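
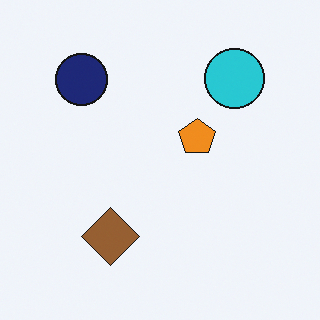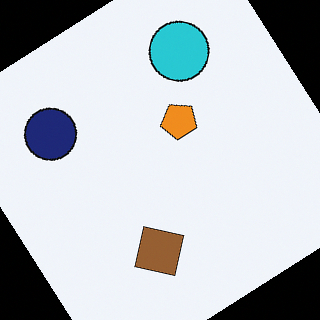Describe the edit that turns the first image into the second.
It was rotated counter-clockwise by a large amount — several tens of degrees.

Every shape is tilted by the same angle and the image corners show triangular fill wedges — a whole-image rotation by a non-right angle.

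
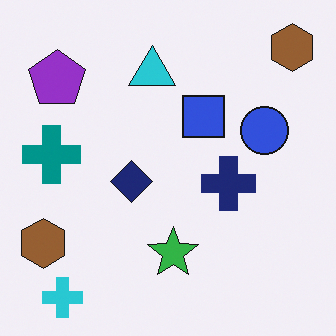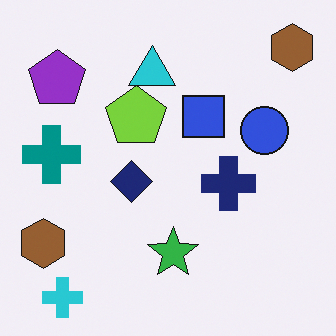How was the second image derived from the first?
The second image is the first overlaid with an additional lime pentagon.

A lime pentagon appears in the second image that is absent from the first.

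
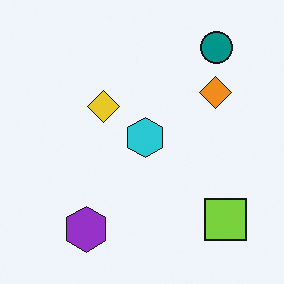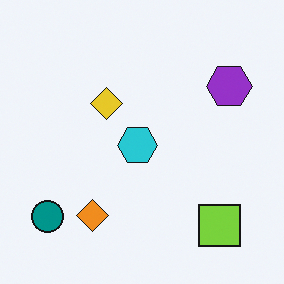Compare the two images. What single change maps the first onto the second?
Transposed (reflected across the top-left ↔ bottom-right diagonal).

Shapes have swapped their row and column positions — what was in the top-right is now in the bottom-left — a diagonal reflection.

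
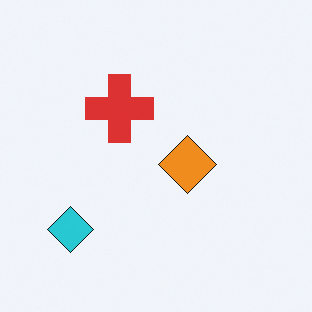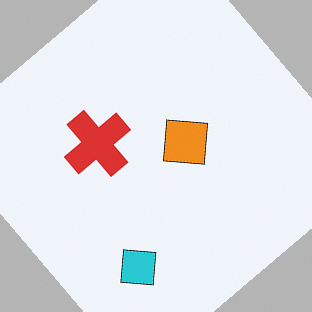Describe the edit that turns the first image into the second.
It was rotated counter-clockwise by a large amount — several tens of degrees.

Every shape is tilted by the same angle and the image corners show triangular fill wedges — a whole-image rotation by a non-right angle.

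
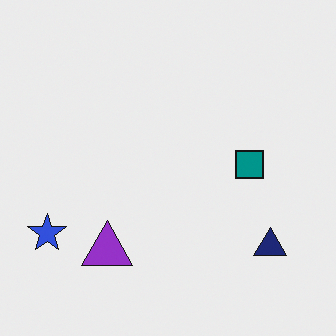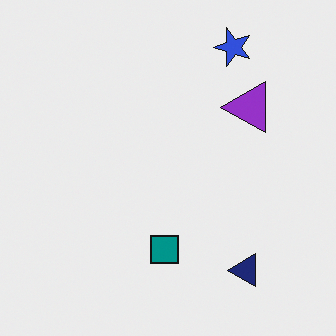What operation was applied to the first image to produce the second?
The second image is the first transposed (reflected across the top-left ↔ bottom-right diagonal).

Shapes have swapped their row and column positions — what was in the top-right is now in the bottom-left — a diagonal reflection.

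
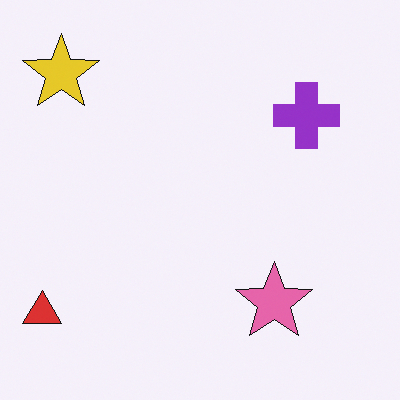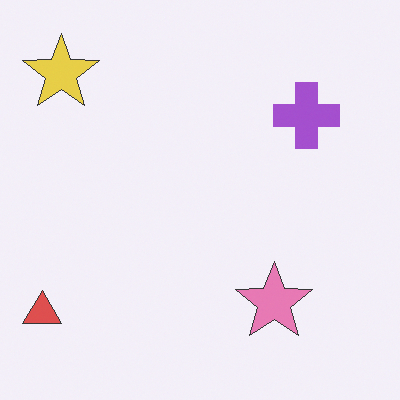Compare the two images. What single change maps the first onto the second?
The image was given slightly reduced contrast.

Tones are pushed toward mid-grey across the whole image — a global contrast change.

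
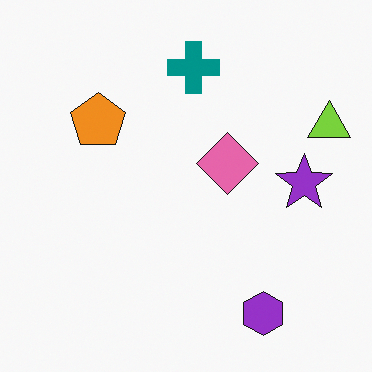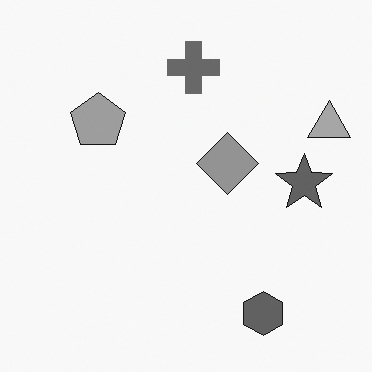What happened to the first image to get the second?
The image was converted to grayscale.

All color is removed — every shape is now a shade of grey.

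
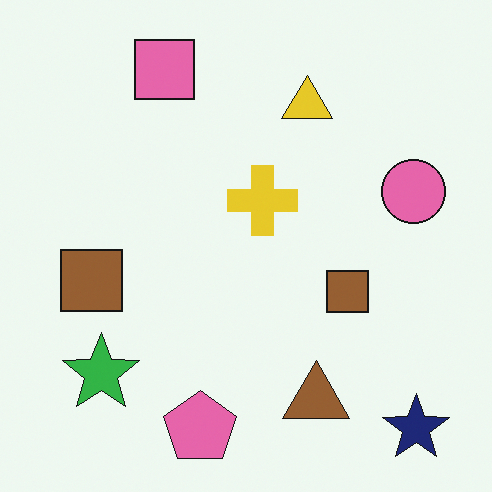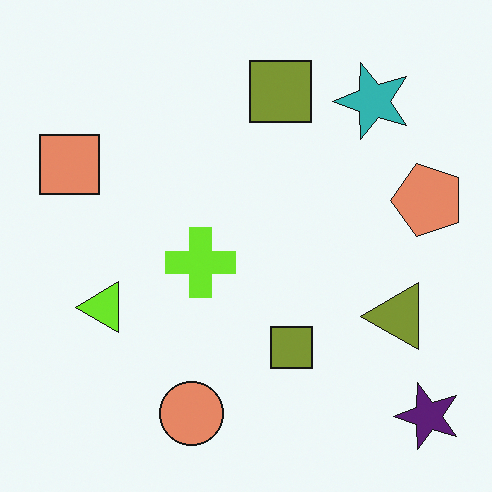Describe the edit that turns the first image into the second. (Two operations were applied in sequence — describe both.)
This is the original image hue-shifted by a small amount, then transposed (reflected across the top-left ↔ bottom-right diagonal).

Every shape's color has rotated by the same amount around the hue wheel — a uniform hue shift. Shapes have swapped their row and column positions — what was in the top-right is now in the bottom-left — a diagonal reflection.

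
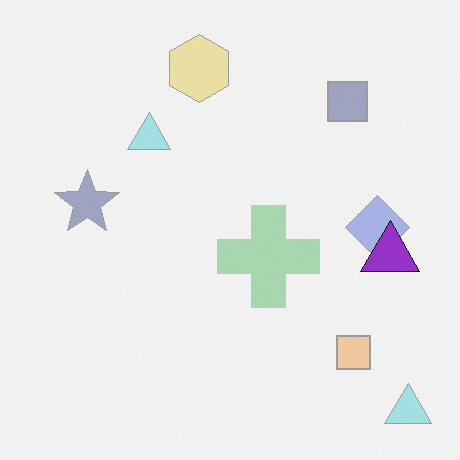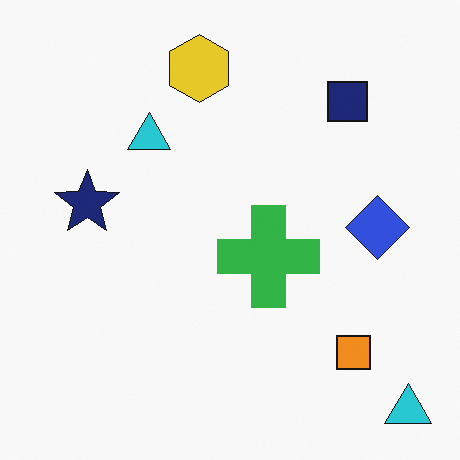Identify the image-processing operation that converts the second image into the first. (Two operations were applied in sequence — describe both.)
This is the original image given much lower contrast, then overlaid with an additional purple triangle.

Tones are pushed toward mid-grey across the whole image — a global contrast change. A purple triangle appears in the first image that is absent from the second.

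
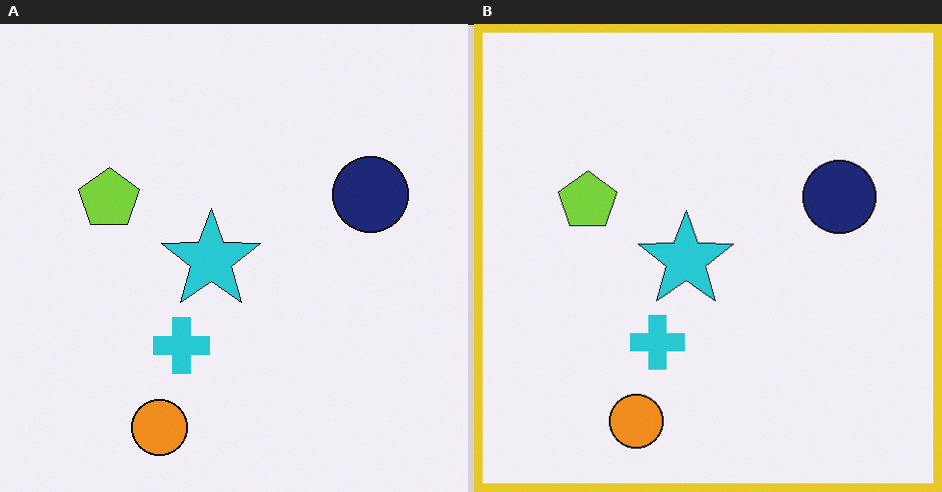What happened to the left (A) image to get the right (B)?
It was framed with a yellow border.

A solid yellow frame runs around the edge of the right (B) image, with the content slightly shrunk inside it.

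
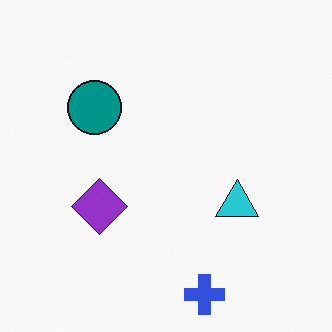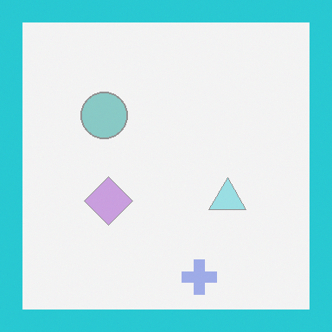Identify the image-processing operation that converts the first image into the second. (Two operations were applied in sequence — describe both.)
This is the original image washed out (contrast reduced), then framed with a cyan border.

Tones are pushed toward mid-grey across the whole image — a global contrast change. A solid cyan frame runs around the edge of the second image, with the content slightly shrunk inside it.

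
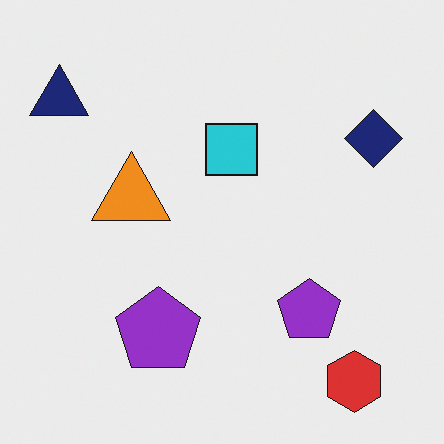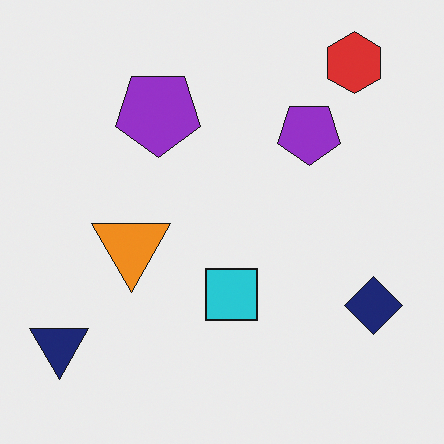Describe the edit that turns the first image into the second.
This is the original image flipped vertically (top ↔ bottom).

The red hexagon is in the bottom-right of the first image and the top-right of the second — shapes on opposite sides of the horizontal midline have swapped in a mirror flip.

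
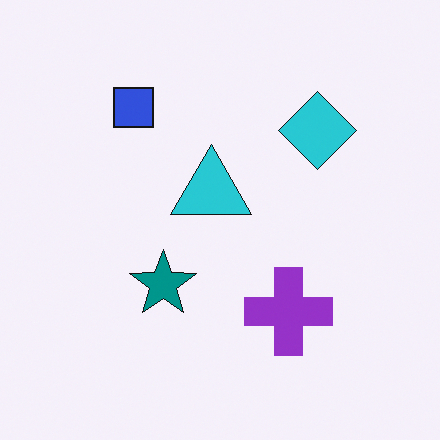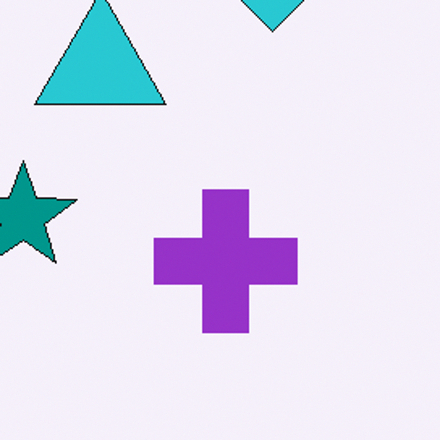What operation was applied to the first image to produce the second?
The image was cropped to a modestly smaller region and rescaled.

The visible shapes are larger and the field of view is narrower; shapes near the original edges may be partly or wholly outside the frame — a crop-and-rescale.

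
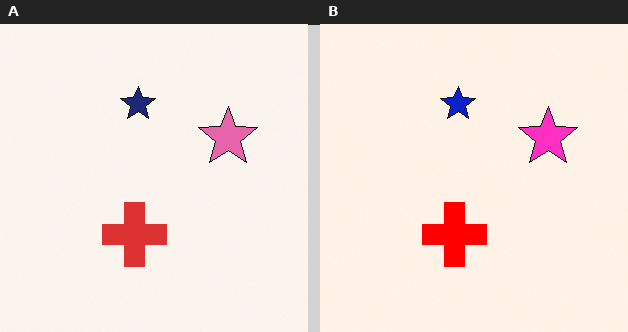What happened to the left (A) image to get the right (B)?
The image was heavily oversaturated.

All colors are more vivid — a global saturation change.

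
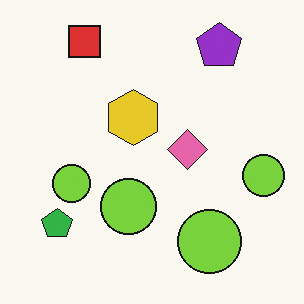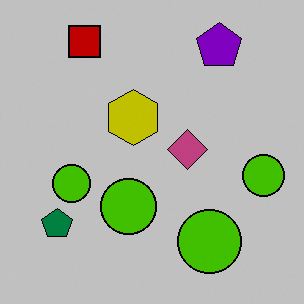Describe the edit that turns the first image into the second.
The transformation is: heavily posterized to just a handful of flat colors.

Each flat color has snapped to a coarser quantized level — most visibly, the near-white background has dropped to a flat grey.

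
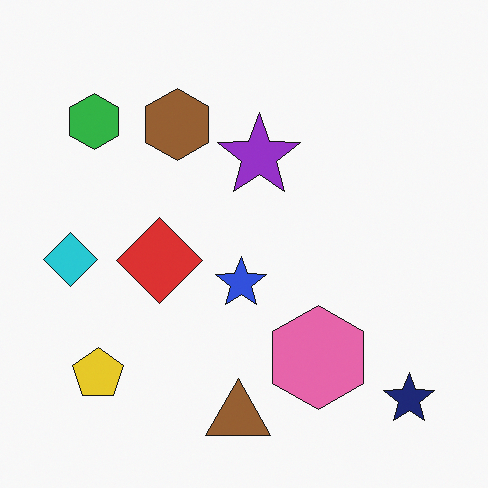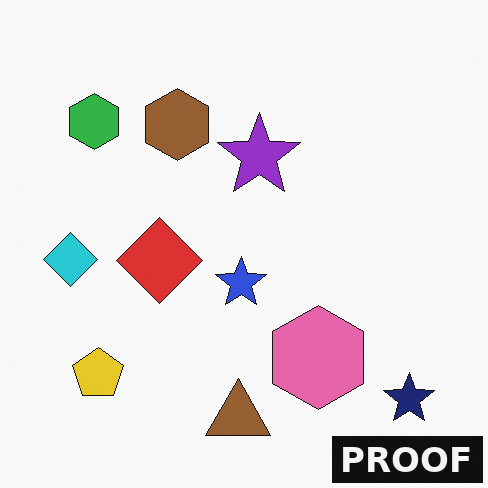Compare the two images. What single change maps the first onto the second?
The second image is the first watermarked with the text "PROOF" in the lower-right corner.

A dark label reading "PROOF" appears in the lower-right corner.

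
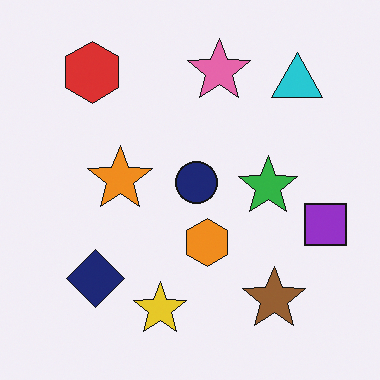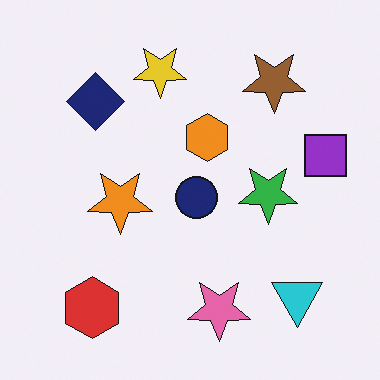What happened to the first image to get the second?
The transformation is: flipped vertically (top ↔ bottom).

The pink star is in the top of the first image and the bottom of the second — shapes on opposite sides of the horizontal midline have swapped in a mirror flip.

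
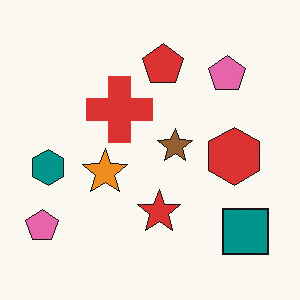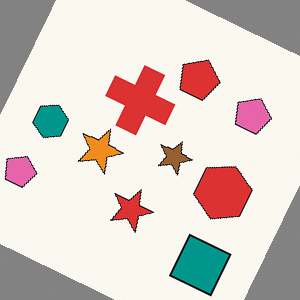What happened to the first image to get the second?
Rotated clockwise by a moderate amount.

Every shape is tilted by the same angle and the image corners show triangular fill wedges — a whole-image rotation by a non-right angle.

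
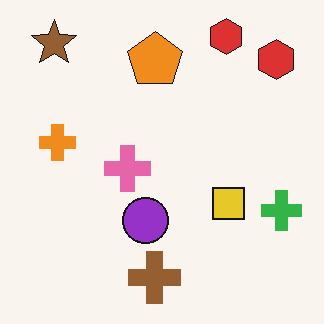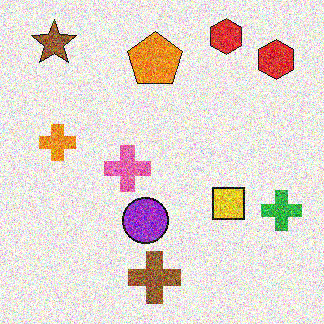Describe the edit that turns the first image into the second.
This is the original image degraded with heavy additive noise.

Random speckle covers the whole image, including the flat background.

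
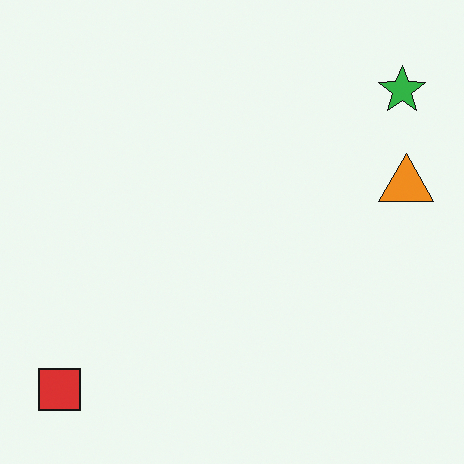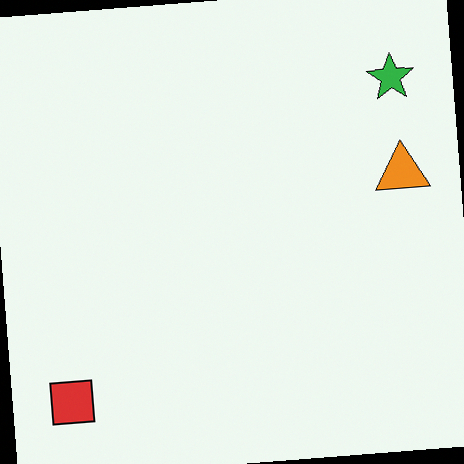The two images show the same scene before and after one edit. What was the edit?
Rotated counter-clockwise by a small amount.

Every shape is tilted by the same angle and the image corners show triangular fill wedges — a whole-image rotation by a non-right angle.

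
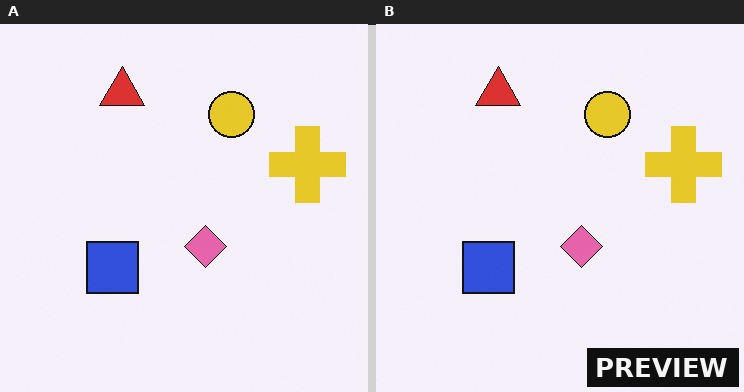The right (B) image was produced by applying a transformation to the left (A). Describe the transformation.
The image was watermarked with the text "PREVIEW" in the lower-right corner.

A dark label reading "PREVIEW" appears in the lower-right corner.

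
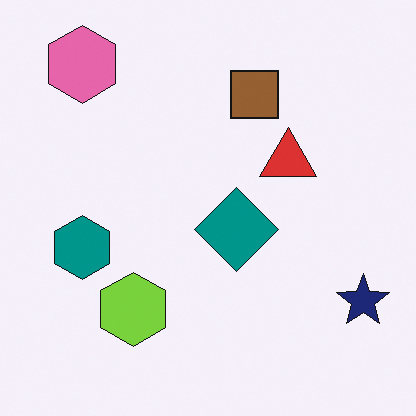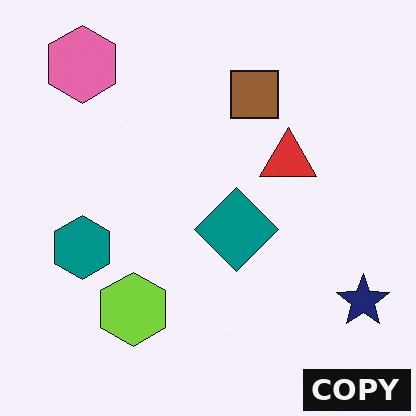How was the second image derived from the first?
It was watermarked with the text "COPY" in the lower-right corner.

A dark label reading "COPY" appears in the lower-right corner.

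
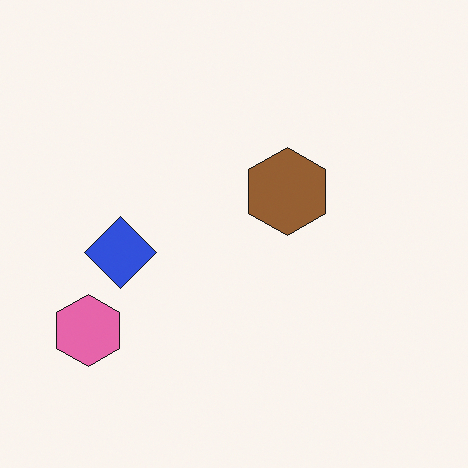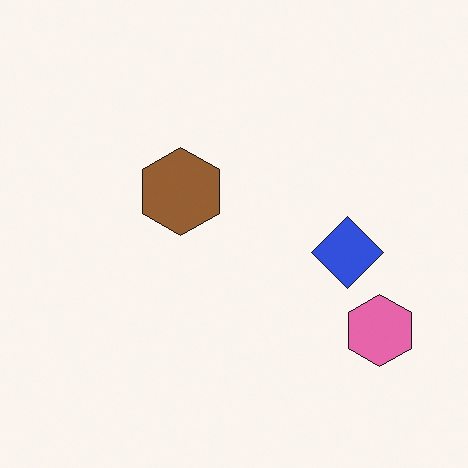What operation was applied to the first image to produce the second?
The image was flipped horizontally (left ↔ right).

The pink hexagon is in the bottom-left of the first image and the bottom-right of the second — shapes on opposite sides of the vertical midline have swapped in a mirror flip.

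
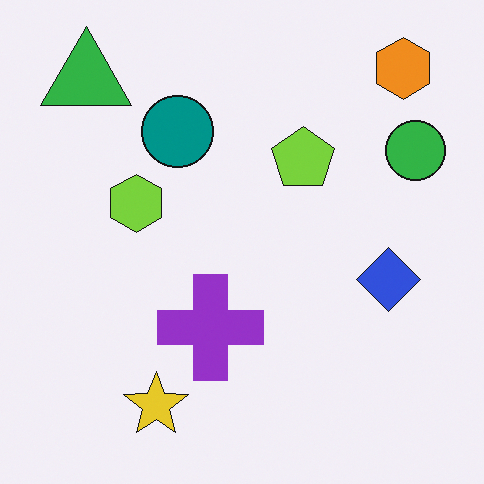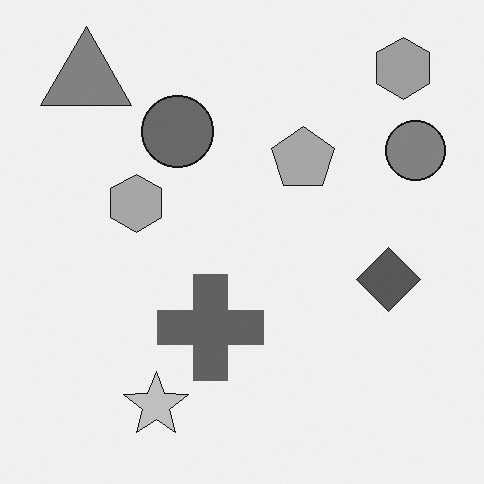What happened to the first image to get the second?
The second image is the first converted to grayscale.

All color is removed — every shape is now a shade of grey.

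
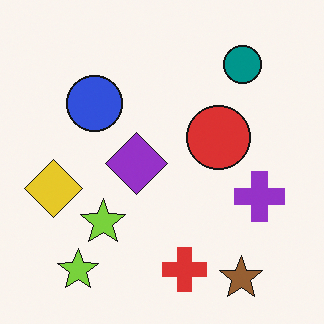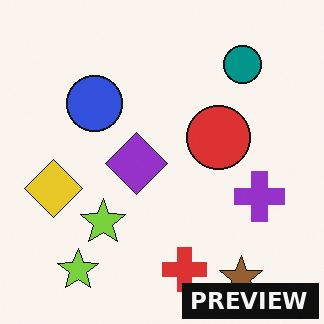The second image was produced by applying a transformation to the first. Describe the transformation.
The second image is the first watermarked with the text "PREVIEW" in the lower-right corner.

A dark label reading "PREVIEW" appears in the lower-right corner.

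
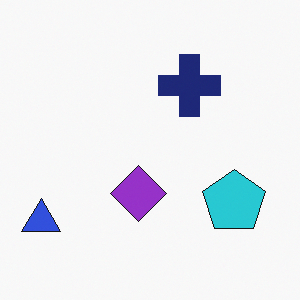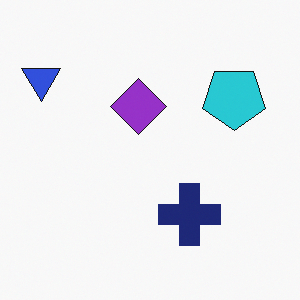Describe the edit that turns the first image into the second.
The transformation is: flipped vertically (top ↔ bottom).

The blue triangle is in the bottom-left of the first image and the top-left of the second — shapes on opposite sides of the horizontal midline have swapped in a mirror flip.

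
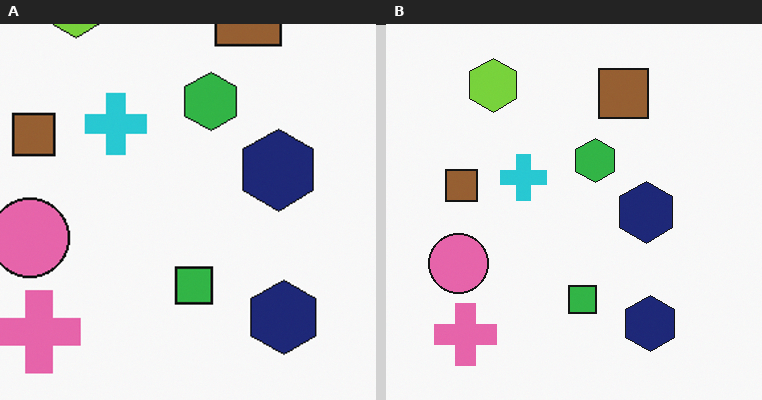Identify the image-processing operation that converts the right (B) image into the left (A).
The transformation is: cropped slightly and scaled back up.

The visible shapes are larger and the field of view is narrower; shapes near the original edges may be partly or wholly outside the frame — a crop-and-rescale.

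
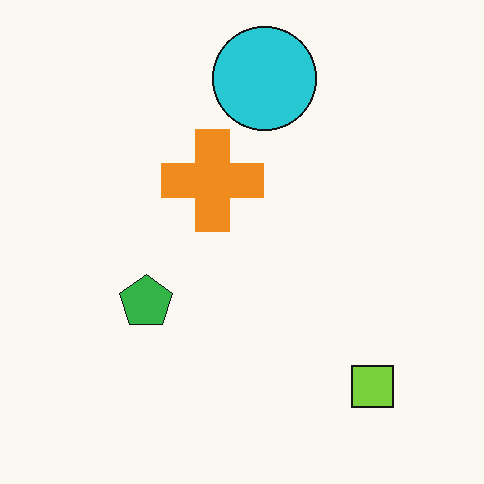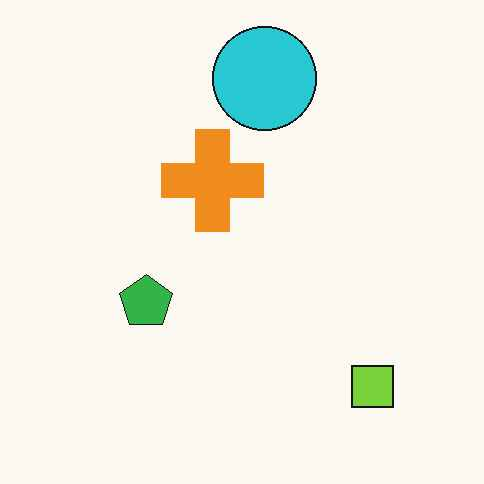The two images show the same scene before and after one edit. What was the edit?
Given moderate JPEG compression.

Blocky 8×8 compression artifacts appear around shape edges and the flat background shows ringing — characteristic JPEG degradation.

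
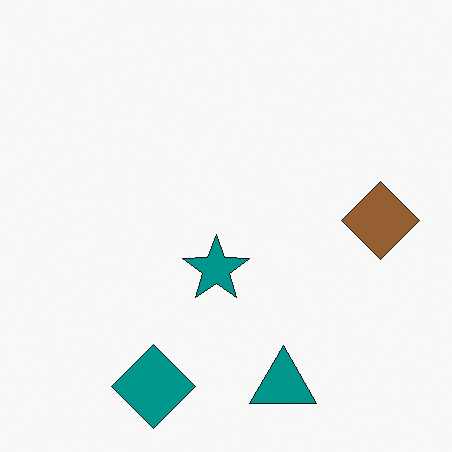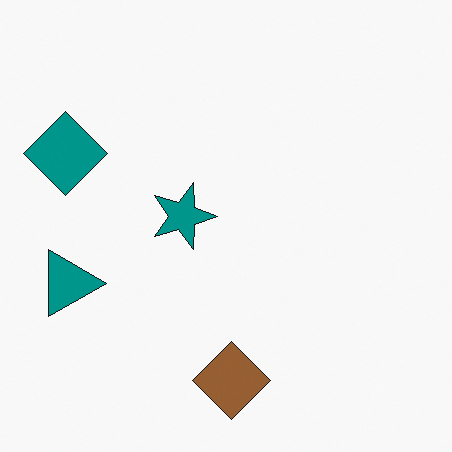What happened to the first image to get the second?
Rotated 90° clockwise.

The teal diamond sits in the bottom of the first image and the left of the second — consistent with a whole-image 90° clockwise rotation.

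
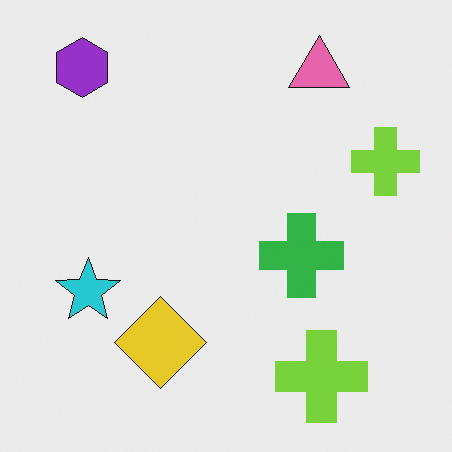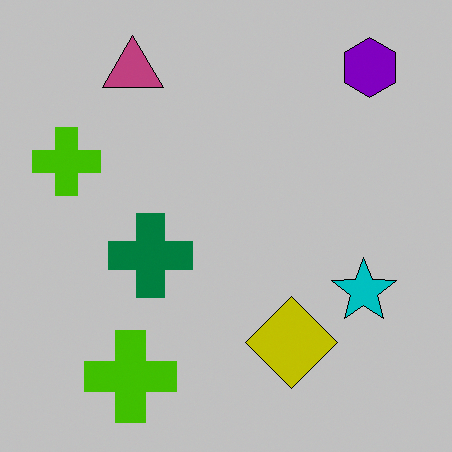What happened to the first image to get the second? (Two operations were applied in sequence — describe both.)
It was flipped horizontally (left ↔ right), then heavily posterized to just a handful of flat colors.

The purple hexagon is in the top-left of the first image and the top-right of the second — shapes on opposite sides of the vertical midline have swapped in a mirror flip. Each flat color has snapped to a coarser quantized level — most visibly, the near-white background has dropped to a flat grey.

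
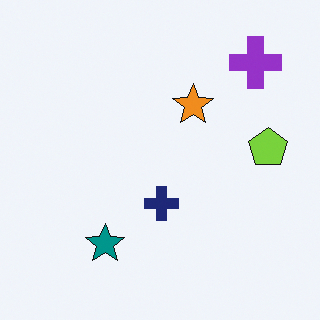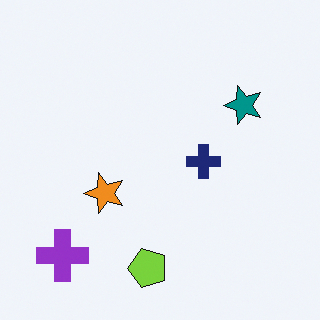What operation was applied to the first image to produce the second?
The transformation is: transposed (reflected across the top-left ↔ bottom-right diagonal).

Shapes have swapped their row and column positions — what was in the top-right is now in the bottom-left — a diagonal reflection.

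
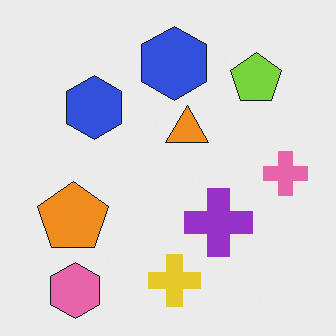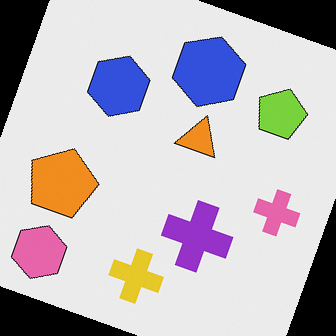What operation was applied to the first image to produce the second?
The transformation is: rotated clockwise by a moderate amount.

Every shape is tilted by the same angle and the image corners show triangular fill wedges — a whole-image rotation by a non-right angle.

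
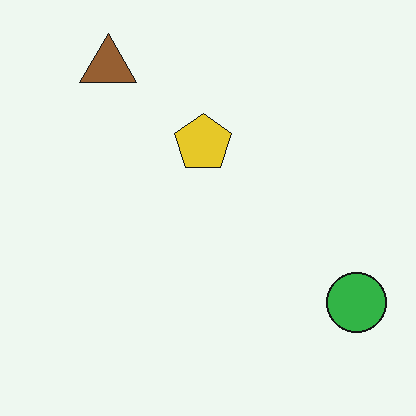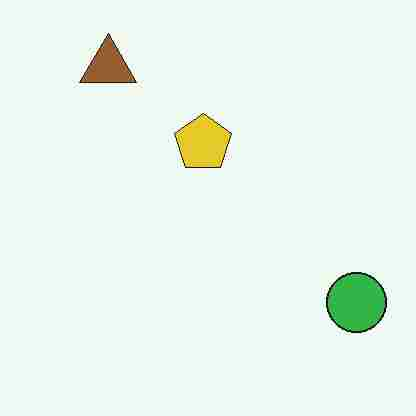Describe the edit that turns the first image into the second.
It was degraded with heavy JPEG compression.

Blocky 8×8 compression artifacts appear around shape edges and the flat background shows ringing — characteristic JPEG degradation.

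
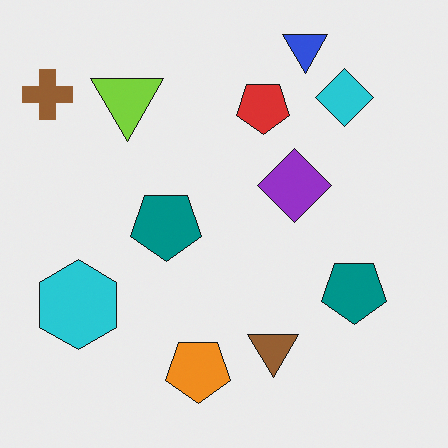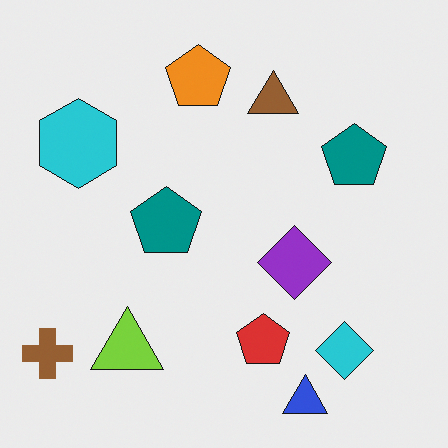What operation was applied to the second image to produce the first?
The image was flipped vertically (top ↔ bottom).

The blue triangle is in the bottom-right of the second image and the top-right of the first — shapes on opposite sides of the horizontal midline have swapped in a mirror flip.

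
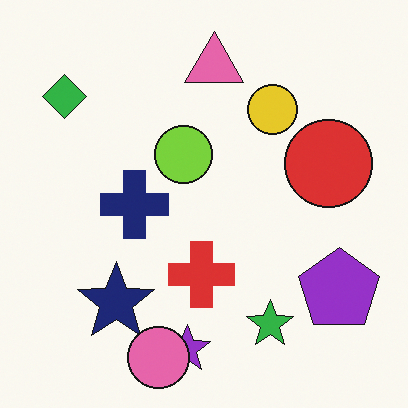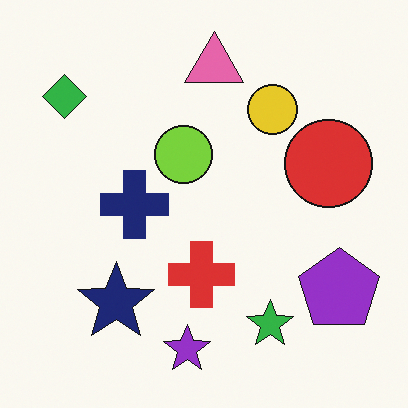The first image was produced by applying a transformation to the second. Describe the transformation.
The image was overlaid with an additional pink circle.

A pink circle appears in the first image that is absent from the second.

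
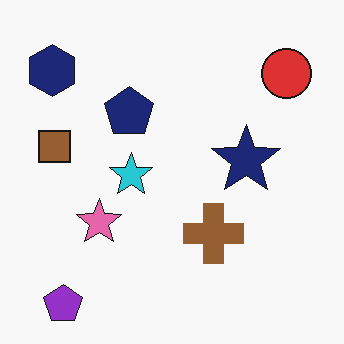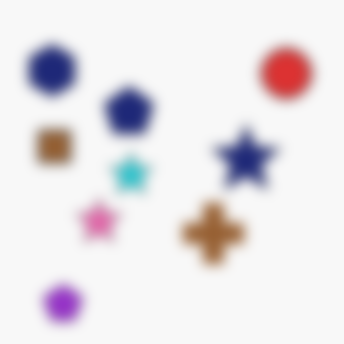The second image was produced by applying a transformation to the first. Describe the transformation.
Strongly gaussian-blurred.

Shape edges and outlines are uniformly softened across the whole image.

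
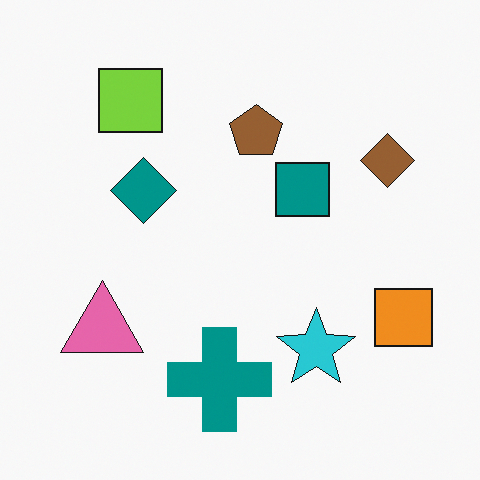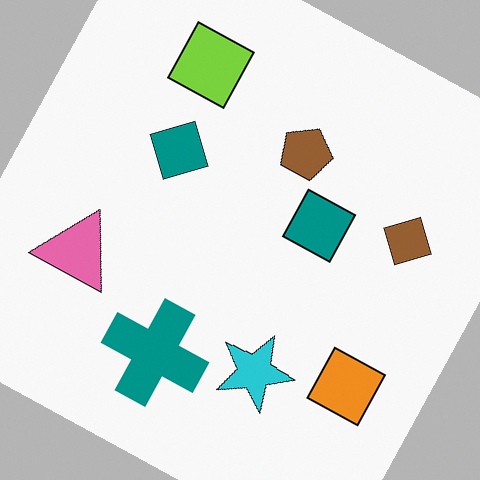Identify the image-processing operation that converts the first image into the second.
It was rotated clockwise by a clearly visible amount.

Every shape is tilted by the same angle and the image corners show triangular fill wedges — a whole-image rotation by a non-right angle.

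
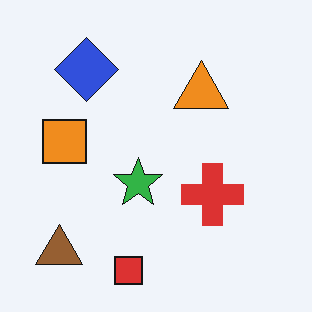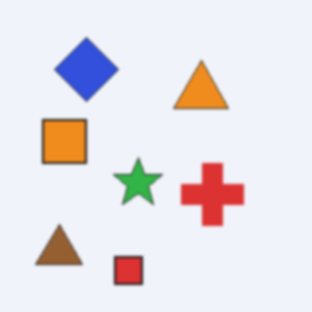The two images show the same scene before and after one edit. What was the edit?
The second image is the first slightly softened.

Shape edges and outlines are uniformly softened across the whole image.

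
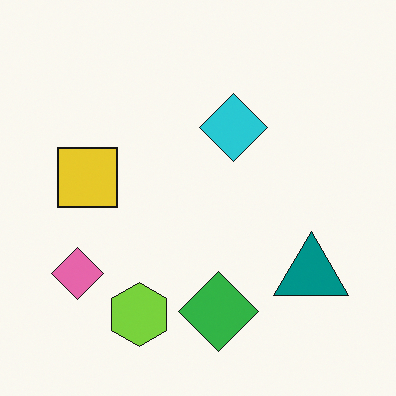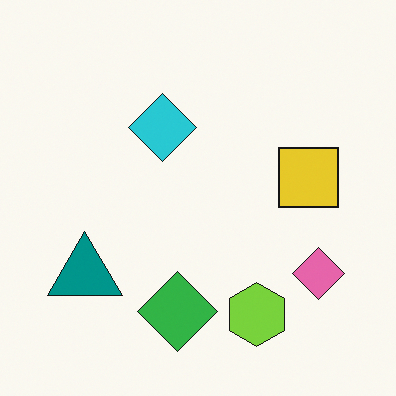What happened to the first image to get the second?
It was flipped horizontally (left ↔ right).

The pink diamond is in the bottom-left of the first image and the bottom-right of the second — shapes on opposite sides of the vertical midline have swapped in a mirror flip.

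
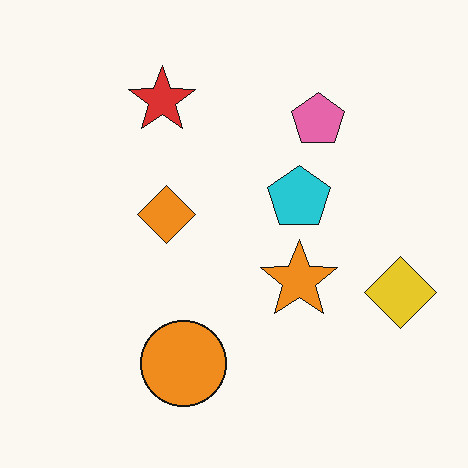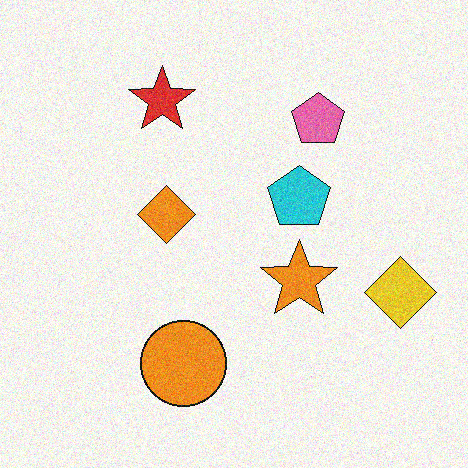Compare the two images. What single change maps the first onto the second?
It was degraded with visible gaussian noise.

Random speckle covers the whole image, including the flat background.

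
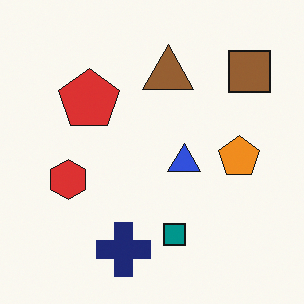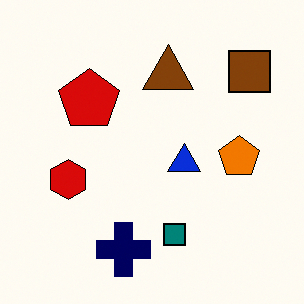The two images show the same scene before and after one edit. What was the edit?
Given slightly increased contrast.

Tones are pushed away from mid-grey across the whole image — a global contrast change.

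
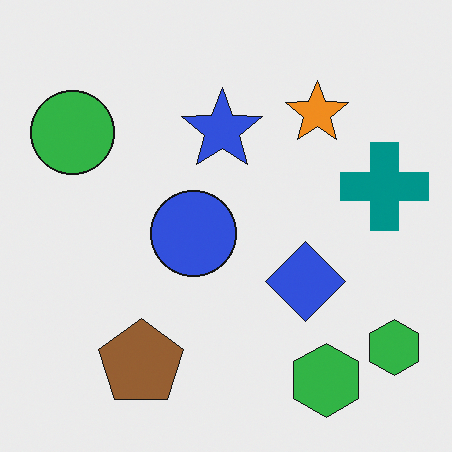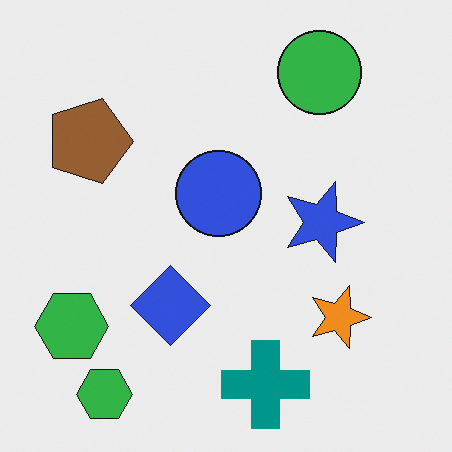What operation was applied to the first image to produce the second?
The second image is the first rotated 90° clockwise.

The green circle sits in the top-left of the first image and the top-right of the second — consistent with a whole-image 90° clockwise rotation.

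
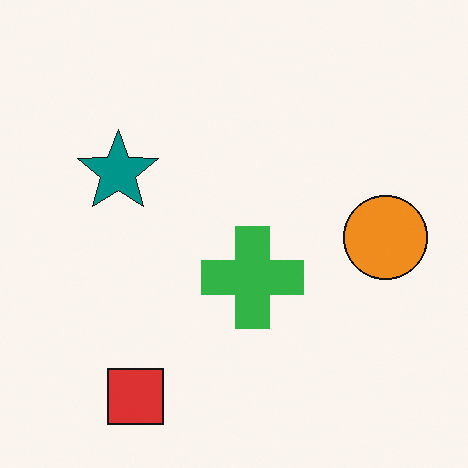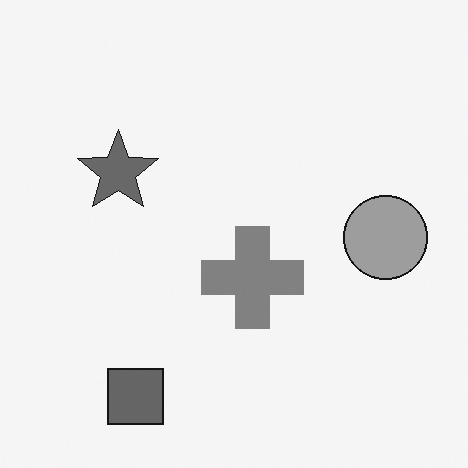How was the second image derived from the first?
It was converted to grayscale.

All color is removed — every shape is now a shade of grey.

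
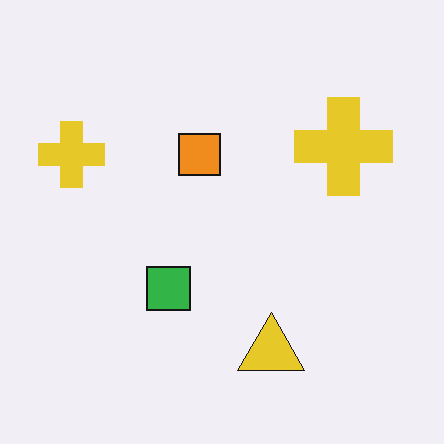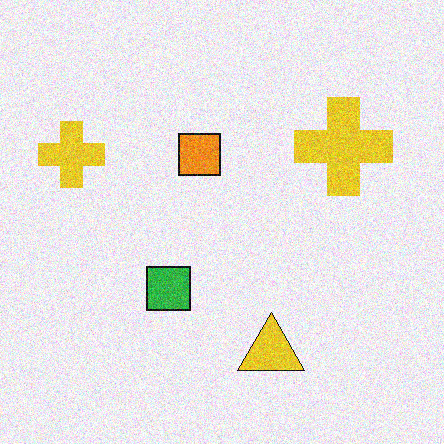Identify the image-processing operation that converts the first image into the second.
Degraded with moderate additive noise.

Random speckle covers the whole image, including the flat background.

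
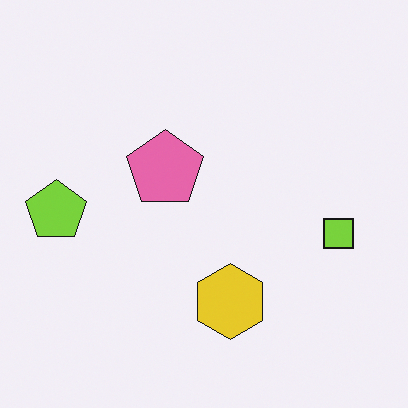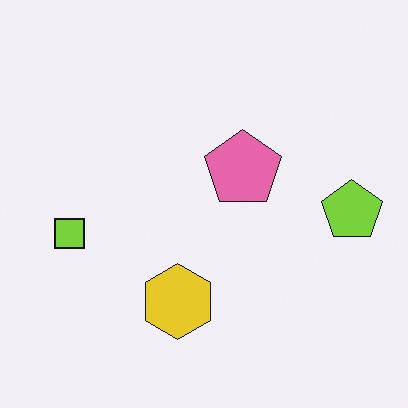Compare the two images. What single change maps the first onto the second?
It was flipped horizontally (left ↔ right).

The lime pentagon is in the left of the first image and the right of the second — shapes on opposite sides of the vertical midline have swapped in a mirror flip.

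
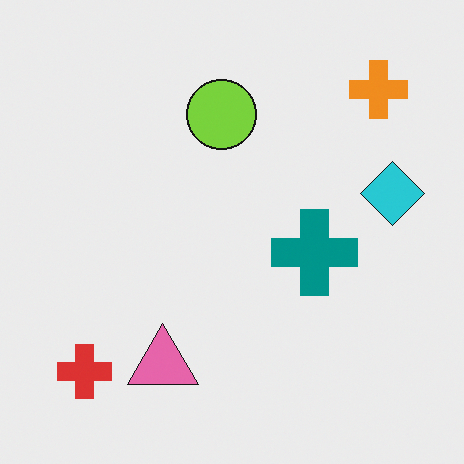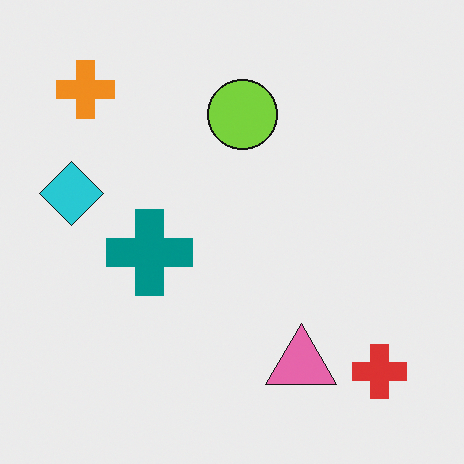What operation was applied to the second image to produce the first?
Flipped horizontally (left ↔ right).

The cyan diamond is in the left of the second image and the right of the first — shapes on opposite sides of the vertical midline have swapped in a mirror flip.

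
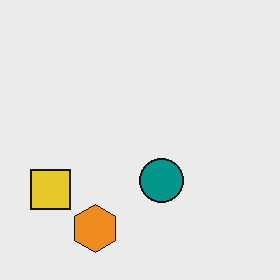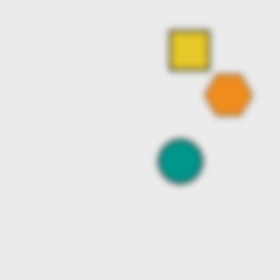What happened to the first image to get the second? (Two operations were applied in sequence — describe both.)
This is the original image transposed (reflected across the top-left ↔ bottom-right diagonal), then moderately blurred.

Shapes have swapped their row and column positions — what was in the top-right is now in the bottom-left — a diagonal reflection. Shape edges and outlines are uniformly softened across the whole image.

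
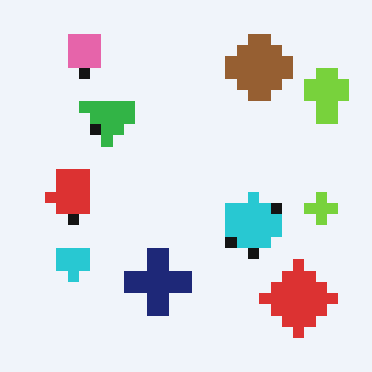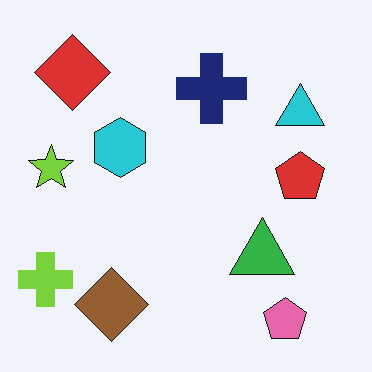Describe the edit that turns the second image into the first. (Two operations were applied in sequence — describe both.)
The image was heavily pixelated into large blocks, then rotated 180°.

Shapes are reduced to large square blocks; fine edges and outlines are lost — a downscale-then-upscale (mosaic) effect. The lime cross sits in the bottom-left of the second image and the top-right of the first — consistent with a whole-image 180° rotation.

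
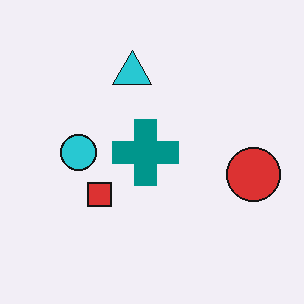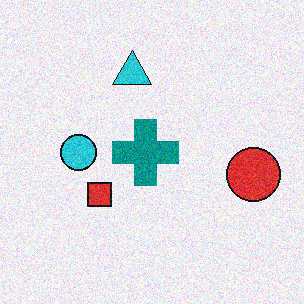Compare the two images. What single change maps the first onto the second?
This is the original image degraded with visible gaussian noise.

Random speckle covers the whole image, including the flat background.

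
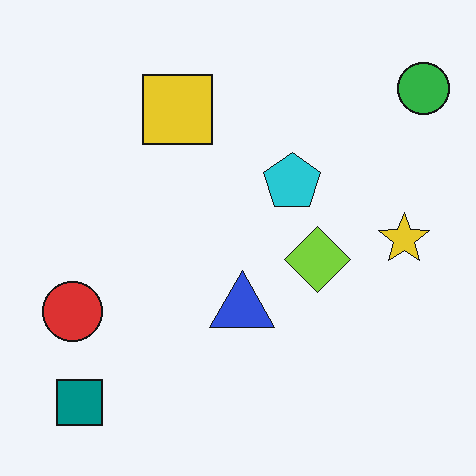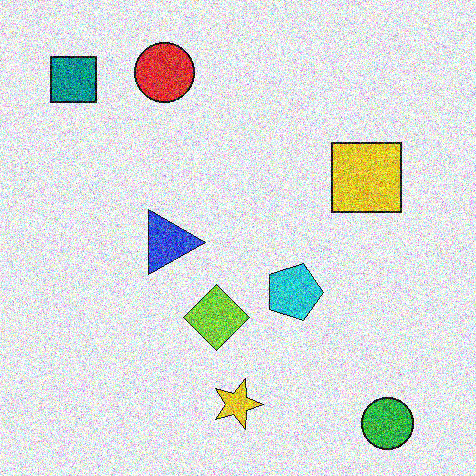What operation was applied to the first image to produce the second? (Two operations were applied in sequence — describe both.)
The image was rotated 90° clockwise, then degraded with a thick layer of grain.

The green circle sits in the top-right of the first image and the bottom-right of the second — consistent with a whole-image 90° clockwise rotation. Random speckle covers the whole image, including the flat background.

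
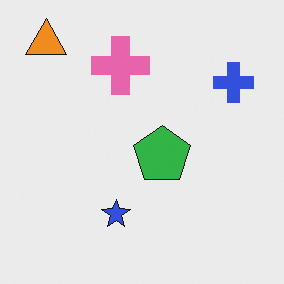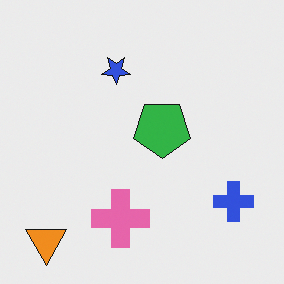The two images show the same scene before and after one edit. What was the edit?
The transformation is: flipped vertically (top ↔ bottom).

The orange triangle is in the top-left of the first image and the bottom-left of the second — shapes on opposite sides of the horizontal midline have swapped in a mirror flip.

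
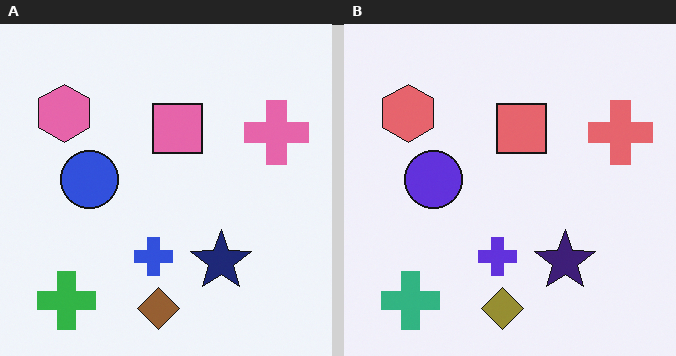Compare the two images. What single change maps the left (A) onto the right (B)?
The right (B) image is the left (A) hue-shifted slightly.

Every shape's color has rotated by the same amount around the hue wheel — a uniform hue shift.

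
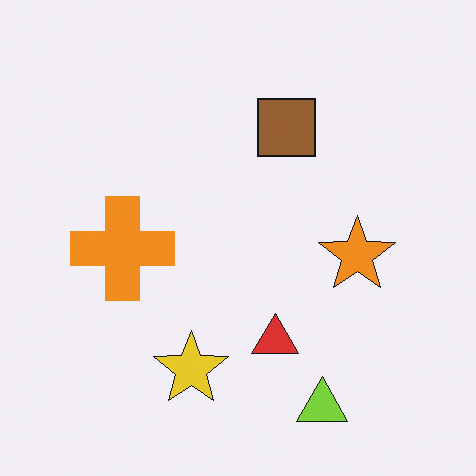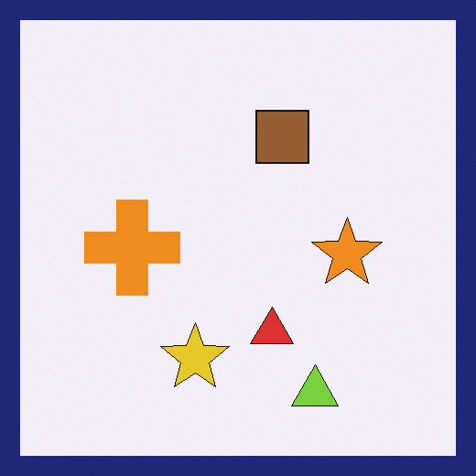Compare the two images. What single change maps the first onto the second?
Framed with a navy border.

A solid navy frame runs around the edge of the second image, with the content slightly shrunk inside it.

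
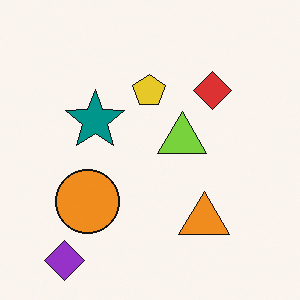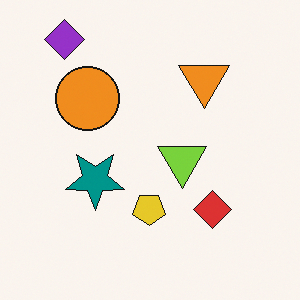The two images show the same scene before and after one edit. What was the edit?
The transformation is: flipped vertically (top ↔ bottom).

The purple diamond is in the bottom-left of the first image and the top-left of the second — shapes on opposite sides of the horizontal midline have swapped in a mirror flip.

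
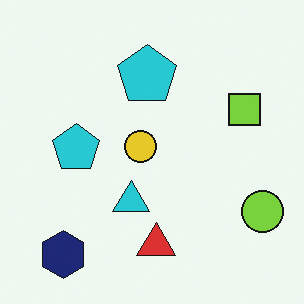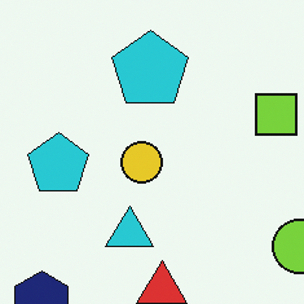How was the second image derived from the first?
This is the original image cropped to a modestly smaller region and rescaled.

The visible shapes are larger and the field of view is narrower; shapes near the original edges may be partly or wholly outside the frame — a crop-and-rescale.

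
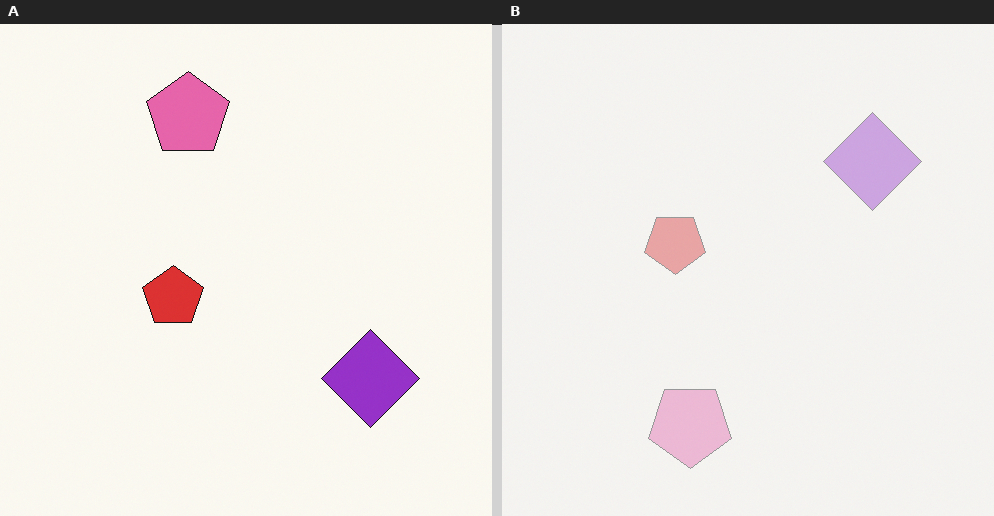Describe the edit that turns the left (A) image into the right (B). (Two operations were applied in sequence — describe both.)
The image was flipped vertically (top ↔ bottom), then washed out (contrast reduced).

The pink pentagon is in the top of the left (A) image and the bottom of the right (B) — shapes on opposite sides of the horizontal midline have swapped in a mirror flip. Tones are pushed toward mid-grey across the whole image — a global contrast change.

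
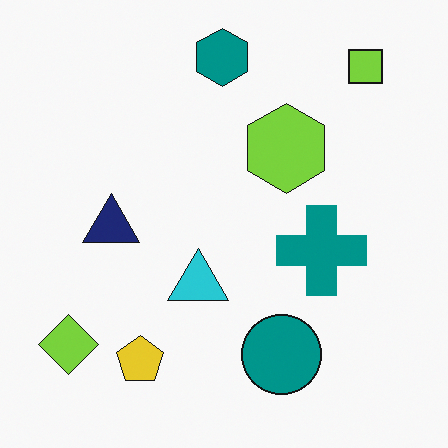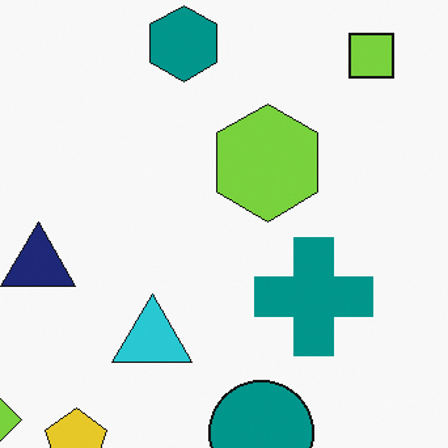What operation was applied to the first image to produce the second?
The image was cropped slightly and scaled back up.

The visible shapes are larger and the field of view is narrower; shapes near the original edges may be partly or wholly outside the frame — a crop-and-rescale.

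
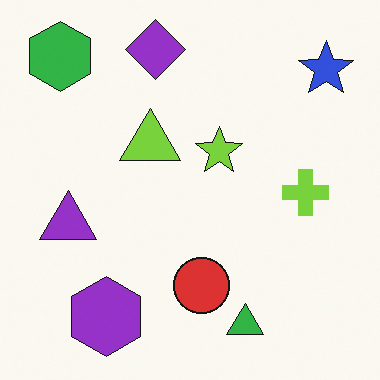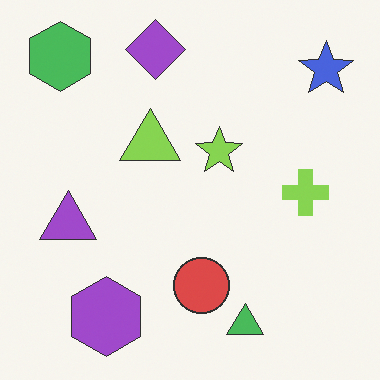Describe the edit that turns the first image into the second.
This is the original image given slightly reduced contrast.

Tones are pushed toward mid-grey across the whole image — a global contrast change.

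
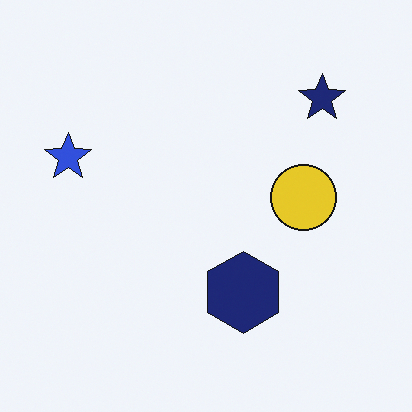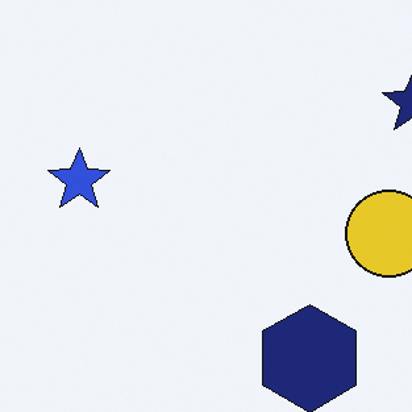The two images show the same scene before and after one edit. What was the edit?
Cropped slightly and scaled back up.

The visible shapes are larger and the field of view is narrower; shapes near the original edges may be partly or wholly outside the frame — a crop-and-rescale.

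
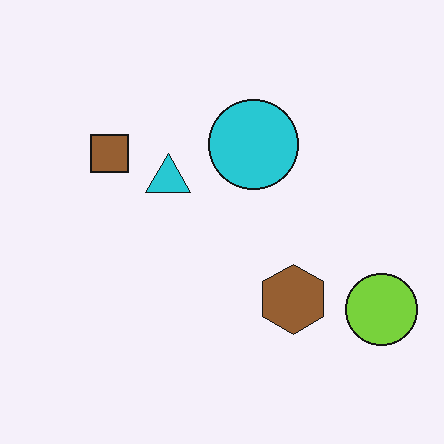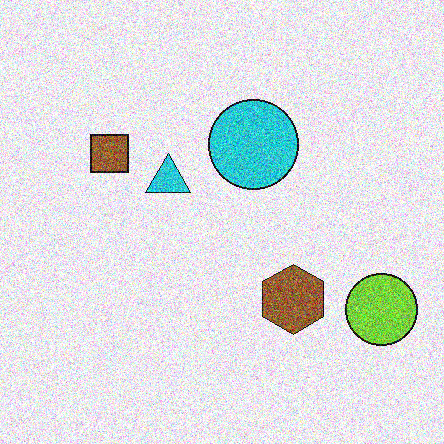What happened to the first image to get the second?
The second image is the first degraded with a thick layer of grain.

Random speckle covers the whole image, including the flat background.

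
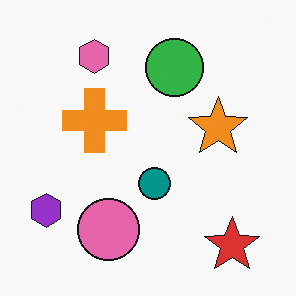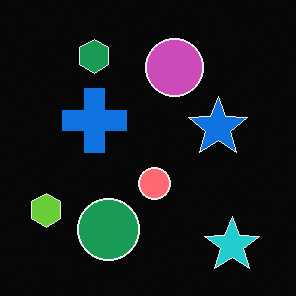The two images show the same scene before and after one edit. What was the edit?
This is the original image color-inverted (negative).

The light background has become dark and every shape's color is its complement — a photographic negative.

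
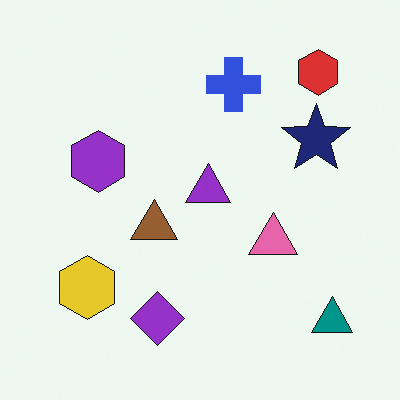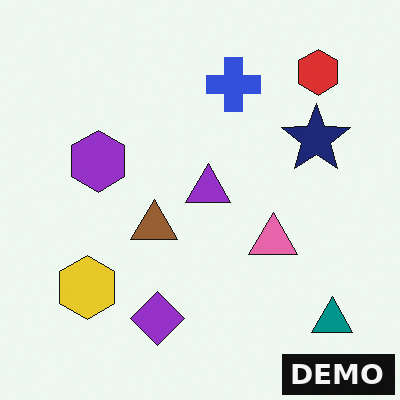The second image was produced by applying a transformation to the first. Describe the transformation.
It was watermarked with the text "DEMO" in the lower-right corner.

A dark label reading "DEMO" appears in the lower-right corner.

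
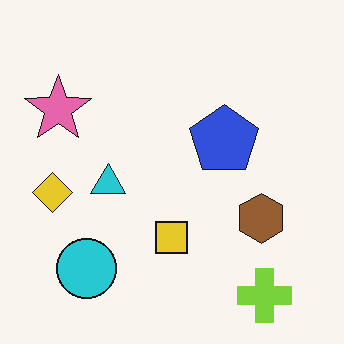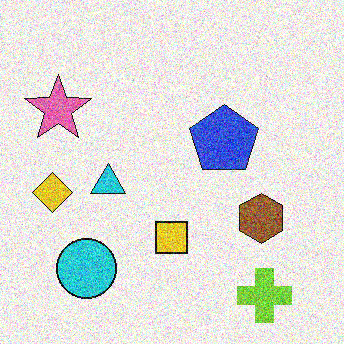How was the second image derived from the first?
It was degraded with a thick layer of grain.

Random speckle covers the whole image, including the flat background.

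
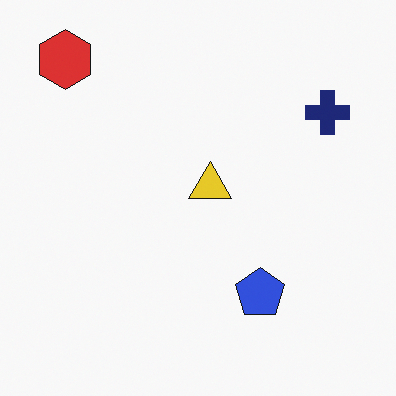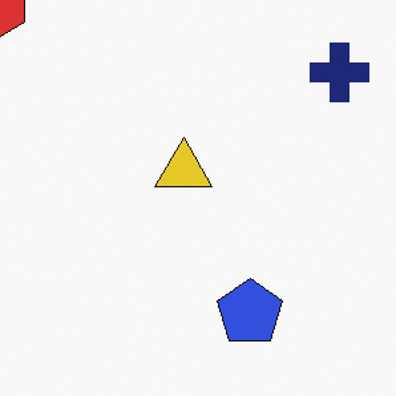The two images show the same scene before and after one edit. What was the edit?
It was cropped slightly and scaled back up.

The visible shapes are larger and the field of view is narrower; shapes near the original edges may be partly or wholly outside the frame — a crop-and-rescale.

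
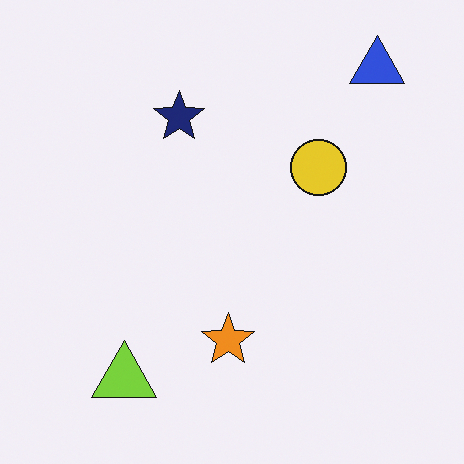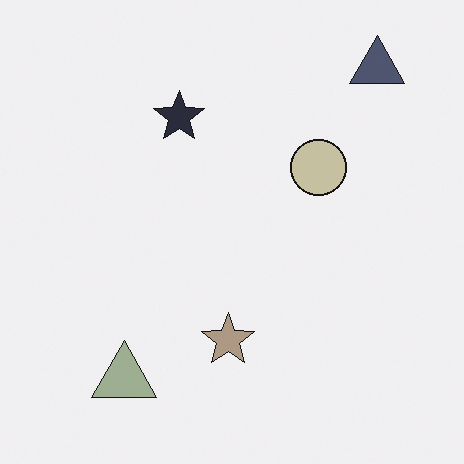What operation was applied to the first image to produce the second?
It was heavily desaturated.

All colors are more muted and greyish — a global saturation change.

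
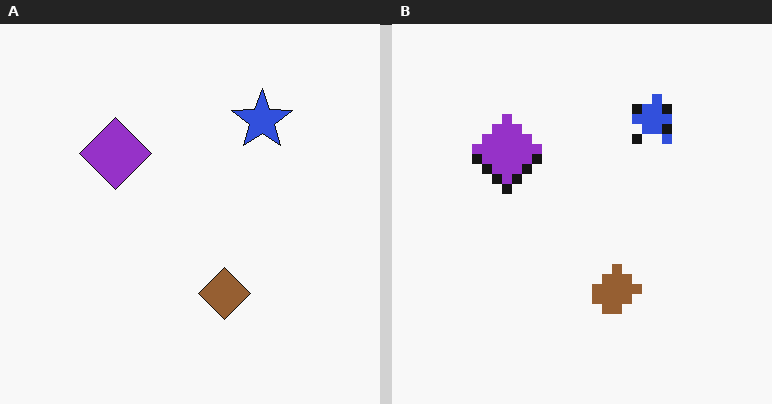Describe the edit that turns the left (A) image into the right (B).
This is the original image coarsely pixelated.

Shapes are reduced to large square blocks; fine edges and outlines are lost — a downscale-then-upscale (mosaic) effect.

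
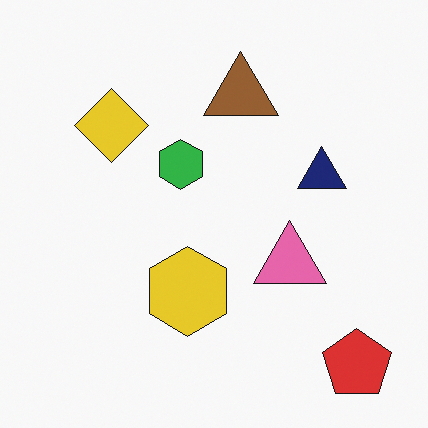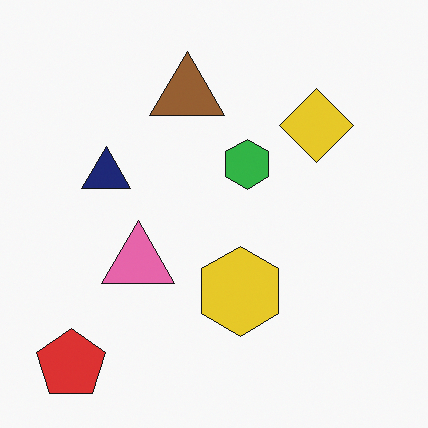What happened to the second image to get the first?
The image was flipped horizontally (left ↔ right).

The red pentagon is in the bottom-left of the second image and the bottom-right of the first — shapes on opposite sides of the vertical midline have swapped in a mirror flip.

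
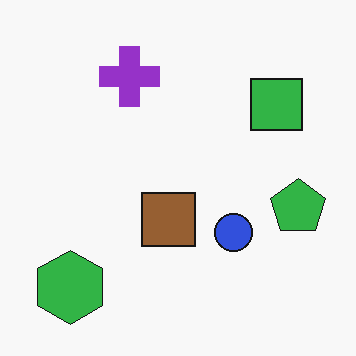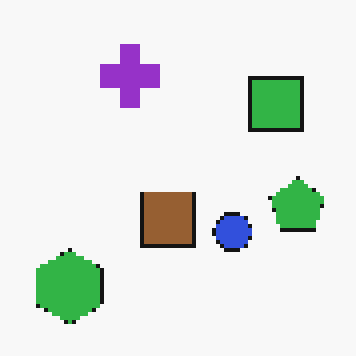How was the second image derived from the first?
The image was lightly pixelated (a mild mosaic effect).

Shapes are reduced to large square blocks; fine edges and outlines are lost — a downscale-then-upscale (mosaic) effect.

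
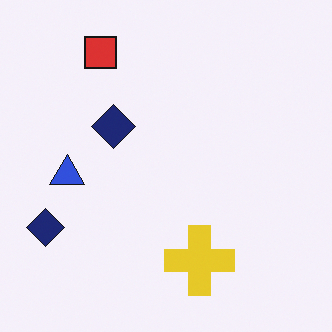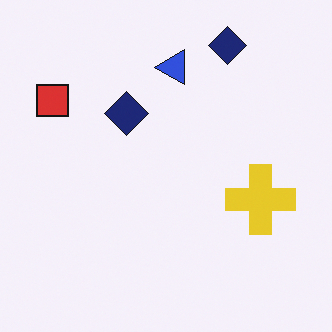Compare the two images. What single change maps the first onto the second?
The second image is the first transposed (reflected across the top-left ↔ bottom-right diagonal).

Shapes have swapped their row and column positions — what was in the top-right is now in the bottom-left — a diagonal reflection.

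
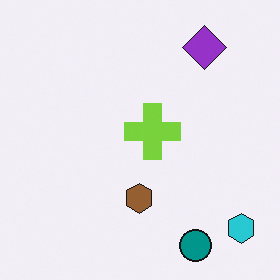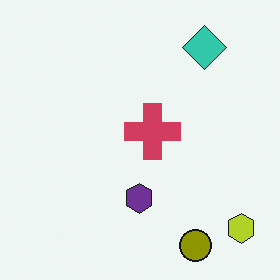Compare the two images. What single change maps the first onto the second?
The image was hue-shifted by a large amount.

Every shape's color has rotated by the same amount around the hue wheel — a uniform hue shift.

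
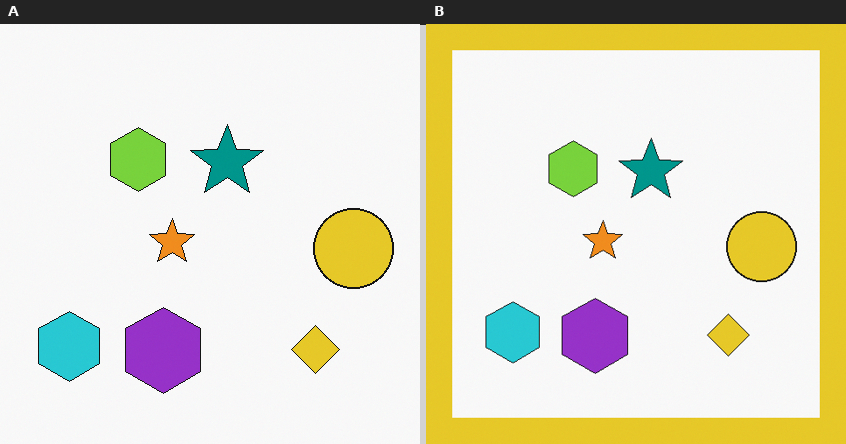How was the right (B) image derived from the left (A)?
The transformation is: framed with a yellow border.

A solid yellow frame runs around the edge of the right (B) image, with the content slightly shrunk inside it.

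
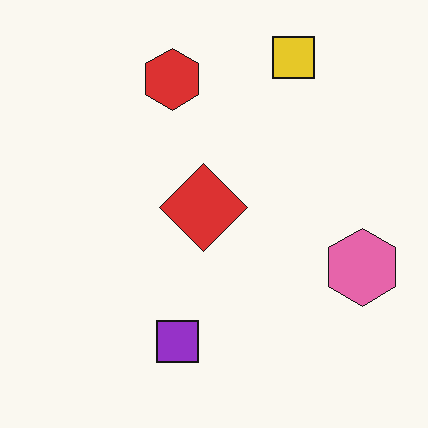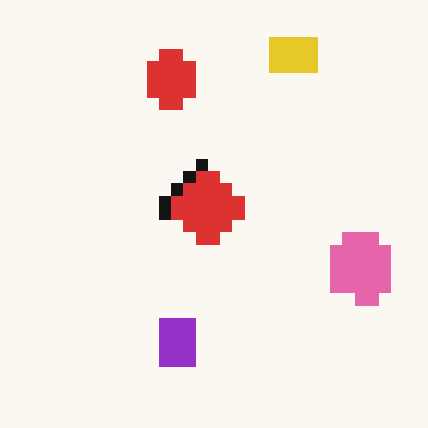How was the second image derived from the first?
The second image is the first coarsely pixelated.

Shapes are reduced to large square blocks; fine edges and outlines are lost — a downscale-then-upscale (mosaic) effect.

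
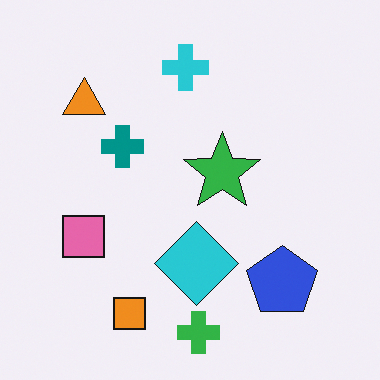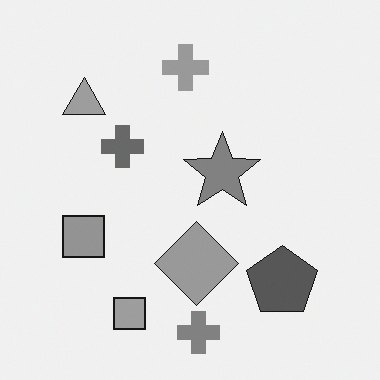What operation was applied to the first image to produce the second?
The transformation is: converted to grayscale.

All color is removed — every shape is now a shade of grey.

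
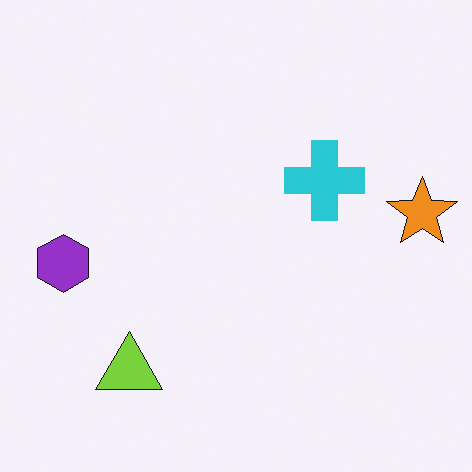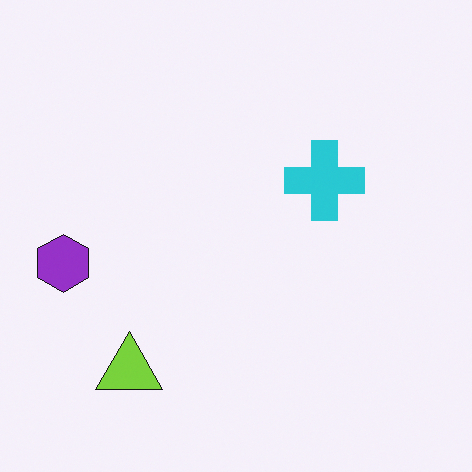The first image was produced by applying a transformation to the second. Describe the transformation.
The transformation is: overlaid with an additional orange star.

An orange star appears in the first image that is absent from the second.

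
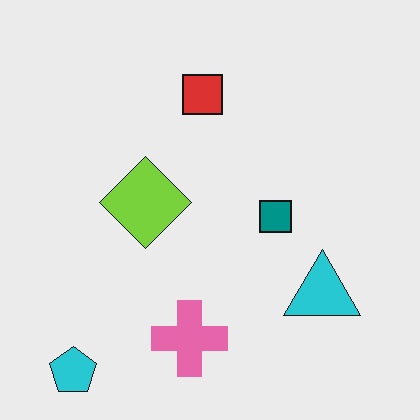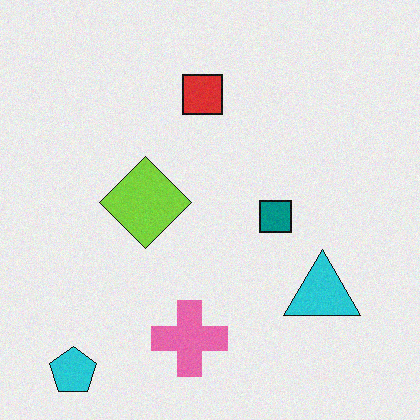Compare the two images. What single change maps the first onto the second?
This is the original image degraded with light additive noise.

Random speckle covers the whole image, including the flat background.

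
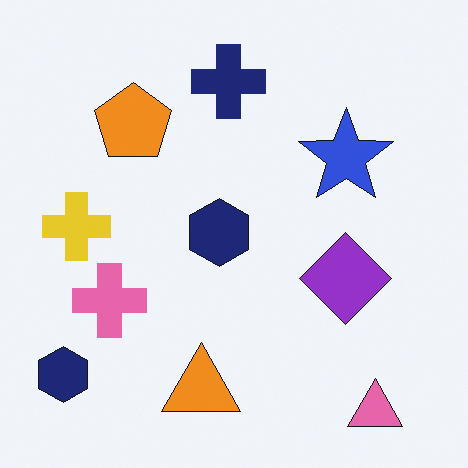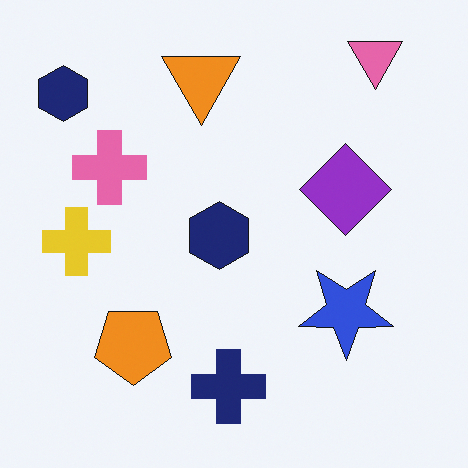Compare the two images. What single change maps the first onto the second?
This is the original image flipped vertically (top ↔ bottom).

The pink triangle is in the bottom-right of the first image and the top-right of the second — shapes on opposite sides of the horizontal midline have swapped in a mirror flip.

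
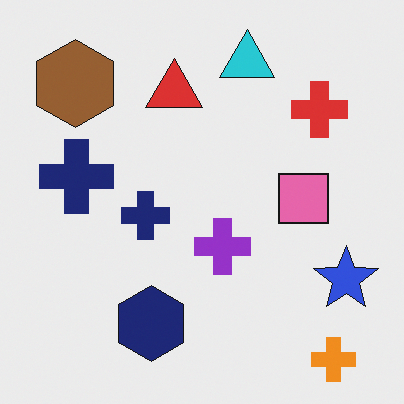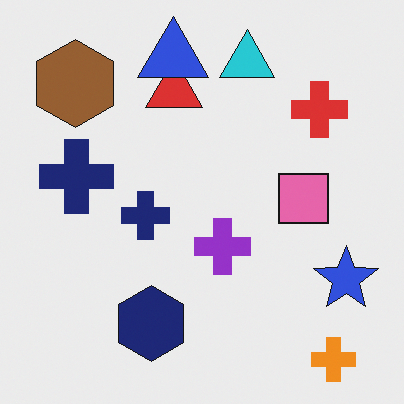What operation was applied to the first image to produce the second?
The transformation is: overlaid with an additional blue triangle.

A blue triangle appears in the second image that is absent from the first.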